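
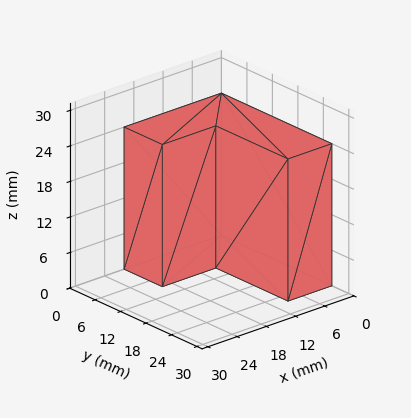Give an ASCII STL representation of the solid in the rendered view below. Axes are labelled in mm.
Reading the render: the shape is an L-shaped prism: outer 20 × 26 mm, arm thicknesses ≈ 9 mm (horizontal) and 9 mm (vertical), extruded 24 mm in z (dimensions read to the nearest mm from the axis ticks). For the STL, each face is triangulated and given an outward normal.

solid part
  facet normal 0.0000 0.0000 -1.0000
    outer loop
      vertex 20.00 9.00 0.00
      vertex 20.00 0.00 0.00
      vertex 0.00 0.00 0.00
    endloop
  endfacet
  facet normal 0.0000 0.0000 -1.0000
    outer loop
      vertex 9.00 9.00 0.00
      vertex 20.00 9.00 0.00
      vertex 0.00 0.00 0.00
    endloop
  endfacet
  facet normal 0.0000 0.0000 -1.0000
    outer loop
      vertex 9.00 26.00 0.00
      vertex 9.00 9.00 0.00
      vertex 0.00 0.00 0.00
    endloop
  endfacet
  facet normal 0.0000 0.0000 -1.0000
    outer loop
      vertex 0.00 26.00 0.00
      vertex 9.00 26.00 0.00
      vertex 0.00 0.00 0.00
    endloop
  endfacet
  facet normal 0.0000 0.0000 1.0000
    outer loop
      vertex 0.00 0.00 24.00
      vertex 20.00 0.00 24.00
      vertex 20.00 9.00 24.00
    endloop
  endfacet
  facet normal 0.0000 0.0000 1.0000
    outer loop
      vertex 0.00 0.00 24.00
      vertex 20.00 9.00 24.00
      vertex 9.00 9.00 24.00
    endloop
  endfacet
  facet normal 0.0000 0.0000 1.0000
    outer loop
      vertex 0.00 0.00 24.00
      vertex 9.00 9.00 24.00
      vertex 9.00 26.00 24.00
    endloop
  endfacet
  facet normal 0.0000 0.0000 1.0000
    outer loop
      vertex 0.00 0.00 24.00
      vertex 9.00 26.00 24.00
      vertex 0.00 26.00 24.00
    endloop
  endfacet
  facet normal 0.0000 -1.0000 0.0000
    outer loop
      vertex 0.00 0.00 0.00
      vertex 20.00 0.00 0.00
      vertex 20.00 0.00 24.00
    endloop
  endfacet
  facet normal 0.0000 -1.0000 0.0000
    outer loop
      vertex 0.00 0.00 0.00
      vertex 20.00 0.00 24.00
      vertex 0.00 0.00 24.00
    endloop
  endfacet
  facet normal 1.0000 0.0000 0.0000
    outer loop
      vertex 20.00 0.00 0.00
      vertex 20.00 9.00 0.00
      vertex 20.00 9.00 24.00
    endloop
  endfacet
  facet normal 1.0000 0.0000 0.0000
    outer loop
      vertex 20.00 0.00 0.00
      vertex 20.00 9.00 24.00
      vertex 20.00 0.00 24.00
    endloop
  endfacet
  facet normal 0.0000 1.0000 0.0000
    outer loop
      vertex 20.00 9.00 0.00
      vertex 9.00 9.00 0.00
      vertex 9.00 9.00 24.00
    endloop
  endfacet
  facet normal 0.0000 1.0000 0.0000
    outer loop
      vertex 20.00 9.00 0.00
      vertex 9.00 9.00 24.00
      vertex 20.00 9.00 24.00
    endloop
  endfacet
  facet normal 1.0000 0.0000 0.0000
    outer loop
      vertex 9.00 9.00 0.00
      vertex 9.00 26.00 0.00
      vertex 9.00 26.00 24.00
    endloop
  endfacet
  facet normal 1.0000 0.0000 0.0000
    outer loop
      vertex 9.00 9.00 0.00
      vertex 9.00 26.00 24.00
      vertex 9.00 9.00 24.00
    endloop
  endfacet
  facet normal 0.0000 1.0000 0.0000
    outer loop
      vertex 9.00 26.00 0.00
      vertex 0.00 26.00 0.00
      vertex 0.00 26.00 24.00
    endloop
  endfacet
  facet normal 0.0000 1.0000 0.0000
    outer loop
      vertex 9.00 26.00 0.00
      vertex 0.00 26.00 24.00
      vertex 9.00 26.00 24.00
    endloop
  endfacet
  facet normal -1.0000 0.0000 0.0000
    outer loop
      vertex 0.00 26.00 0.00
      vertex 0.00 0.00 0.00
      vertex 0.00 0.00 24.00
    endloop
  endfacet
  facet normal -1.0000 0.0000 0.0000
    outer loop
      vertex 0.00 26.00 0.00
      vertex 0.00 0.00 24.00
      vertex 0.00 26.00 24.00
    endloop
  endfacet
endsolid part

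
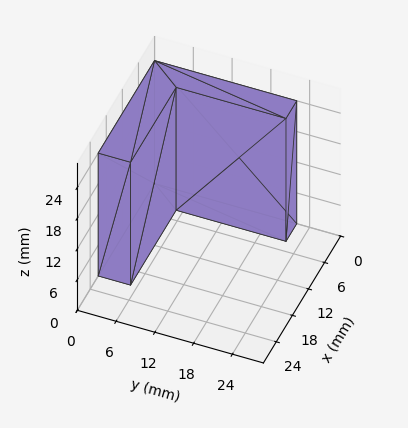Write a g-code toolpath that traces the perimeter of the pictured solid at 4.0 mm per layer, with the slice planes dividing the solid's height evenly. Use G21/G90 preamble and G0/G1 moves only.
Reading the render: the shape is an L-shaped prism: outer 21 × 22 mm, arm thicknesses ≈ 5 mm (horizontal) and 4 mm (vertical), extruded 24 mm in z (dimensions read to the nearest mm from the axis ticks). For the g-code, the solid's height is divided into equal slices at the stated Δz and each level perimeter traced with G1 moves after a G0 lift.

; perimeter-only toolpath
G21 ; units = mm
G90 ; absolute positioning
G28 ; home
; layer 1
G0 Z4.0
G0 X0.0 Y0.0
G1 X21.0 Y0.0
G1 X21.0 Y5.0
G1 X4.0 Y5.0
G1 X4.0 Y22.0
G1 X0.0 Y22.0
G1 X0.0 Y0.0
; layer 2
G0 Z8.0
G0 X0.0 Y0.0
G1 X21.0 Y0.0
G1 X21.0 Y5.0
G1 X4.0 Y5.0
G1 X4.0 Y22.0
G1 X0.0 Y22.0
G1 X0.0 Y0.0
; layer 3
G0 Z12.0
G0 X0.0 Y0.0
G1 X21.0 Y0.0
G1 X21.0 Y5.0
G1 X4.0 Y5.0
G1 X4.0 Y22.0
G1 X0.0 Y22.0
G1 X0.0 Y0.0
; layer 4
G0 Z16.0
G0 X0.0 Y0.0
G1 X21.0 Y0.0
G1 X21.0 Y5.0
G1 X4.0 Y5.0
G1 X4.0 Y22.0
G1 X0.0 Y22.0
G1 X0.0 Y0.0
; layer 5
G0 Z20.0
G0 X0.0 Y0.0
G1 X21.0 Y0.0
G1 X21.0 Y5.0
G1 X4.0 Y5.0
G1 X4.0 Y22.0
G1 X0.0 Y22.0
G1 X0.0 Y0.0
; layer 6
G0 Z24.0
G0 X0.0 Y0.0
G1 X21.0 Y0.0
G1 X21.0 Y5.0
G1 X4.0 Y5.0
G1 X4.0 Y22.0
G1 X0.0 Y22.0
G1 X0.0 Y0.0
M2 ; end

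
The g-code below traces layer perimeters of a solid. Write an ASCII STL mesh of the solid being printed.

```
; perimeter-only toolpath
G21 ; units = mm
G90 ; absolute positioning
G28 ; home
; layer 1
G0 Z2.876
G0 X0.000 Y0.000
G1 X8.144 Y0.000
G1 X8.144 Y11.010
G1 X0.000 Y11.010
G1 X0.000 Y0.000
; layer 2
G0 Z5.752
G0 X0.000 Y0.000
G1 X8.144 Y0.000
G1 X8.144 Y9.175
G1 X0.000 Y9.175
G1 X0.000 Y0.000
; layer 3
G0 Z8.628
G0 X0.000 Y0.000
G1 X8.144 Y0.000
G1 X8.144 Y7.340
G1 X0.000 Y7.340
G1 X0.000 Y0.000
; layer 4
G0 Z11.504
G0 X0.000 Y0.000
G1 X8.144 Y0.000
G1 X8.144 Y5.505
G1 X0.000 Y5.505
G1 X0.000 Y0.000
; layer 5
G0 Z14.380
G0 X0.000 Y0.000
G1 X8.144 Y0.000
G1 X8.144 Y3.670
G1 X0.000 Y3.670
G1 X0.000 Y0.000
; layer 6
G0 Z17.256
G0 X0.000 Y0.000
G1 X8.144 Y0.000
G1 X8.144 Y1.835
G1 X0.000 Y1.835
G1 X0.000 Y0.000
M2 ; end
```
solid part
  facet normal 0.0000 0.0000 -1.0000
    outer loop
      vertex 8.144 12.845 0.000
      vertex 8.144 0.000 0.000
      vertex 0.000 0.000 0.000
    endloop
  endfacet
  facet normal 0.0000 0.0000 -1.0000
    outer loop
      vertex 0.000 12.845 0.000
      vertex 8.144 12.845 0.000
      vertex 0.000 0.000 0.000
    endloop
  endfacet
  facet normal 0.0000 -1.0000 0.0000
    outer loop
      vertex 0.000 0.000 0.000
      vertex 8.144 0.000 0.000
      vertex 8.144 0.000 20.132
    endloop
  endfacet
  facet normal 0.0000 -1.0000 0.0000
    outer loop
      vertex 0.000 0.000 0.000
      vertex 8.144 0.000 20.132
      vertex 0.000 0.000 20.132
    endloop
  endfacet
  facet normal 0.0000 0.8430 0.5379
    outer loop
      vertex 0.000 0.000 20.132
      vertex 8.144 0.000 20.132
      vertex 8.144 12.845 0.000
    endloop
  endfacet
  facet normal 0.0000 0.8430 0.5379
    outer loop
      vertex 0.000 0.000 20.132
      vertex 8.144 12.845 0.000
      vertex 0.000 12.845 0.000
    endloop
  endfacet
  facet normal -1.0000 0.0000 0.0000
    outer loop
      vertex 0.000 0.000 20.132
      vertex 0.000 12.845 0.000
      vertex 0.000 0.000 0.000
    endloop
  endfacet
  facet normal 1.0000 0.0000 0.0000
    outer loop
      vertex 8.144 0.000 0.000
      vertex 8.144 12.845 0.000
      vertex 8.144 0.000 20.132
    endloop
  endfacet
endsolid part

The G0 Z moves step by Δz≈2.876 mm. The G1 loops shrink linearly with z, so the solid tapers from its base footprint up to z≈20.1. Closing with a flat bottom cap and the tapered top and triangulating gives 8 facets — a wedge (ramp): 8.14 × 12.8 mm base, rising to 20.1 mm along the y=0 edge and sloping linearly to z=0 at y=12.8.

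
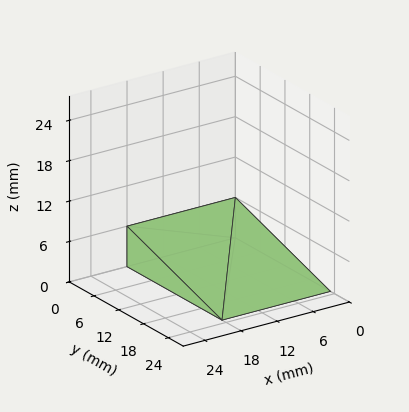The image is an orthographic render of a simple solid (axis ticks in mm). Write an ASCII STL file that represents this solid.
Reading the render: the shape is a wedge (ramp): 18 × 23 mm base, rising to 6 mm along the y=0 edge and sloping linearly to z=0 at y=23 (dimensions read to the nearest mm from the axis ticks). For the STL, each face is triangulated and given an outward normal.

solid part
  facet normal 0.0000 0.0000 -1.0000
    outer loop
      vertex 18.00 23.00 0.00
      vertex 18.00 0.00 0.00
      vertex 0.00 0.00 0.00
    endloop
  endfacet
  facet normal 0.0000 0.0000 -1.0000
    outer loop
      vertex 0.00 23.00 0.00
      vertex 18.00 23.00 0.00
      vertex 0.00 0.00 0.00
    endloop
  endfacet
  facet normal 0.0000 -1.0000 0.0000
    outer loop
      vertex 0.00 0.00 0.00
      vertex 18.00 0.00 0.00
      vertex 18.00 0.00 6.00
    endloop
  endfacet
  facet normal 0.0000 -1.0000 0.0000
    outer loop
      vertex 0.00 0.00 0.00
      vertex 18.00 0.00 6.00
      vertex 0.00 0.00 6.00
    endloop
  endfacet
  facet normal 0.0000 0.2524 0.9676
    outer loop
      vertex 0.00 0.00 6.00
      vertex 18.00 0.00 6.00
      vertex 18.00 23.00 0.00
    endloop
  endfacet
  facet normal 0.0000 0.2524 0.9676
    outer loop
      vertex 0.00 0.00 6.00
      vertex 18.00 23.00 0.00
      vertex 0.00 23.00 0.00
    endloop
  endfacet
  facet normal -1.0000 0.0000 0.0000
    outer loop
      vertex 0.00 0.00 6.00
      vertex 0.00 23.00 0.00
      vertex 0.00 0.00 0.00
    endloop
  endfacet
  facet normal 1.0000 0.0000 0.0000
    outer loop
      vertex 18.00 0.00 0.00
      vertex 18.00 23.00 0.00
      vertex 18.00 0.00 6.00
    endloop
  endfacet
endsolid part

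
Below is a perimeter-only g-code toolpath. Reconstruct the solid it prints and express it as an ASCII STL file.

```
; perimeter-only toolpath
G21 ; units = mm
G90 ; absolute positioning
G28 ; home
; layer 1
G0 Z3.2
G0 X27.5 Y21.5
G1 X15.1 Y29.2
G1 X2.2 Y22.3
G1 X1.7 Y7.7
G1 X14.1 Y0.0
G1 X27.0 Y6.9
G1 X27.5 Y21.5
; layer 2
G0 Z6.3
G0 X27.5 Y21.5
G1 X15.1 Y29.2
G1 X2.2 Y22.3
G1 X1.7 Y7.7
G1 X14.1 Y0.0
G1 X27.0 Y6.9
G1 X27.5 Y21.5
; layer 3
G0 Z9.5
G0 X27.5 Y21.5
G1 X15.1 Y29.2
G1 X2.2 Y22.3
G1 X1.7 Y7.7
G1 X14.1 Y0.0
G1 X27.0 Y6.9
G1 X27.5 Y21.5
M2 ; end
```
solid part
  facet normal 0.0000 0.0000 -1.0000
    outer loop
      vertex 2.2 22.3 0.0
      vertex 15.1 29.2 0.0
      vertex 27.5 21.5 0.0
    endloop
  endfacet
  facet normal 0.0000 0.0000 -1.0000
    outer loop
      vertex 1.7 7.7 0.0
      vertex 2.2 22.3 0.0
      vertex 27.5 21.5 0.0
    endloop
  endfacet
  facet normal 0.0000 0.0000 -1.0000
    outer loop
      vertex 14.1 0.0 0.0
      vertex 1.7 7.7 0.0
      vertex 27.5 21.5 0.0
    endloop
  endfacet
  facet normal 0.0000 0.0000 -1.0000
    outer loop
      vertex 27.0 6.9 0.0
      vertex 14.1 0.0 0.0
      vertex 27.5 21.5 0.0
    endloop
  endfacet
  facet normal 0.0000 0.0000 1.0000
    outer loop
      vertex 27.5 21.5 9.5
      vertex 15.1 29.2 9.5
      vertex 2.2 22.3 9.5
    endloop
  endfacet
  facet normal 0.0000 0.0000 1.0000
    outer loop
      vertex 27.5 21.5 9.5
      vertex 2.2 22.3 9.5
      vertex 1.7 7.7 9.5
    endloop
  endfacet
  facet normal 0.0000 0.0000 1.0000
    outer loop
      vertex 27.5 21.5 9.5
      vertex 1.7 7.7 9.5
      vertex 14.1 0.0 9.5
    endloop
  endfacet
  facet normal 0.0000 0.0000 1.0000
    outer loop
      vertex 27.5 21.5 9.5
      vertex 14.1 0.0 9.5
      vertex 27.0 6.9 9.5
    endloop
  endfacet
  facet normal 0.5275 0.8495 0.0000
    outer loop
      vertex 27.5 21.5 0.0
      vertex 15.1 29.2 0.0
      vertex 15.1 29.2 9.5
    endloop
  endfacet
  facet normal 0.5275 0.8495 0.0000
    outer loop
      vertex 27.5 21.5 0.0
      vertex 15.1 29.2 9.5
      vertex 27.5 21.5 9.5
    endloop
  endfacet
  facet normal -0.4717 0.8818 0.0000
    outer loop
      vertex 15.1 29.2 0.0
      vertex 2.2 22.3 0.0
      vertex 2.2 22.3 9.5
    endloop
  endfacet
  facet normal -0.4717 0.8818 0.0000
    outer loop
      vertex 15.1 29.2 0.0
      vertex 2.2 22.3 9.5
      vertex 15.1 29.2 9.5
    endloop
  endfacet
  facet normal -0.9994 0.0342 0.0000
    outer loop
      vertex 2.2 22.3 0.0
      vertex 1.7 7.7 0.0
      vertex 1.7 7.7 9.5
    endloop
  endfacet
  facet normal -0.9994 0.0342 0.0000
    outer loop
      vertex 2.2 22.3 0.0
      vertex 1.7 7.7 9.5
      vertex 2.2 22.3 9.5
    endloop
  endfacet
  facet normal -0.5275 -0.8495 0.0000
    outer loop
      vertex 1.7 7.7 0.0
      vertex 14.1 0.0 0.0
      vertex 14.1 0.0 9.5
    endloop
  endfacet
  facet normal -0.5275 -0.8495 0.0000
    outer loop
      vertex 1.7 7.7 0.0
      vertex 14.1 0.0 9.5
      vertex 1.7 7.7 9.5
    endloop
  endfacet
  facet normal 0.4717 -0.8818 0.0000
    outer loop
      vertex 14.1 0.0 0.0
      vertex 27.0 6.9 0.0
      vertex 27.0 6.9 9.5
    endloop
  endfacet
  facet normal 0.4717 -0.8818 0.0000
    outer loop
      vertex 14.1 0.0 0.0
      vertex 27.0 6.9 9.5
      vertex 14.1 0.0 9.5
    endloop
  endfacet
  facet normal 0.9994 -0.0342 0.0000
    outer loop
      vertex 27.0 6.9 0.0
      vertex 27.5 21.5 0.0
      vertex 27.5 21.5 9.5
    endloop
  endfacet
  facet normal 0.9994 -0.0342 0.0000
    outer loop
      vertex 27.0 6.9 0.0
      vertex 27.5 21.5 9.5
      vertex 27.0 6.9 9.5
    endloop
  endfacet
endsolid part

The G0 Z moves step by Δz≈3.2 mm. Every layer's G1 loop is the same polygon, so the solid is a straight extrusion of it from z=0 to z≈9.5. Closing with flat bottom and top caps and triangulating gives 20 facets — a regular 6-sided prism (a cylinder approximated with 6 flat sides), circumscribed radius ≈ 14.6 mm, height ≈ 9.5 mm.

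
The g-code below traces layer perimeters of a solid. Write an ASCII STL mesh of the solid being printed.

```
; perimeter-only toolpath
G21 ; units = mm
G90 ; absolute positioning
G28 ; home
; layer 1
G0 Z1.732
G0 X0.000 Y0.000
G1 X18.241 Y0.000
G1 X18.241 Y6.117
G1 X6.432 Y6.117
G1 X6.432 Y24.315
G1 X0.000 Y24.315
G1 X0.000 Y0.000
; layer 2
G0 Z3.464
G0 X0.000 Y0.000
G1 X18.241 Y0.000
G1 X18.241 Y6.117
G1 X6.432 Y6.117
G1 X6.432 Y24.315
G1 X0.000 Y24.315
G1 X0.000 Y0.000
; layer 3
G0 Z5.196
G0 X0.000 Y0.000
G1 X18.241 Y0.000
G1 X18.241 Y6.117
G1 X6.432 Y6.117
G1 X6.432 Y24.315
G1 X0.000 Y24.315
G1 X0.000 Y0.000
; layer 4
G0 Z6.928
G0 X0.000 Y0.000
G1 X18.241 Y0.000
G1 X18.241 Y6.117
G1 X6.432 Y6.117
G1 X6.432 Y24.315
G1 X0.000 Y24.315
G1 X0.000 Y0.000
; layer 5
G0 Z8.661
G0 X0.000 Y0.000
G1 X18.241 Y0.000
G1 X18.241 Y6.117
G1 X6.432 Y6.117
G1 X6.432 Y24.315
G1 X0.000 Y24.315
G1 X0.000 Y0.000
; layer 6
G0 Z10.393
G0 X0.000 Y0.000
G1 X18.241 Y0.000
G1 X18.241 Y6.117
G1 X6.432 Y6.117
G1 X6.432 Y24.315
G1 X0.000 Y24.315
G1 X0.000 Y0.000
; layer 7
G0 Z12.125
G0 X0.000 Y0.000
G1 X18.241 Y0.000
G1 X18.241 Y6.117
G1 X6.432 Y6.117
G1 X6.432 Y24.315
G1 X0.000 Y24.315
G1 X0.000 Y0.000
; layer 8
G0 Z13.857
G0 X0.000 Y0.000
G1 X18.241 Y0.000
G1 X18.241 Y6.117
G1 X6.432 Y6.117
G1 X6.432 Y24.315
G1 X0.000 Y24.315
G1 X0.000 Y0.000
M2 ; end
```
solid part
  facet normal 0.0000 0.0000 -1.0000
    outer loop
      vertex 18.241 6.117 0.000
      vertex 18.241 0.000 0.000
      vertex 0.000 0.000 0.000
    endloop
  endfacet
  facet normal 0.0000 0.0000 -1.0000
    outer loop
      vertex 6.432 6.117 0.000
      vertex 18.241 6.117 0.000
      vertex 0.000 0.000 0.000
    endloop
  endfacet
  facet normal 0.0000 0.0000 -1.0000
    outer loop
      vertex 6.432 24.315 0.000
      vertex 6.432 6.117 0.000
      vertex 0.000 0.000 0.000
    endloop
  endfacet
  facet normal 0.0000 0.0000 -1.0000
    outer loop
      vertex 0.000 24.315 0.000
      vertex 6.432 24.315 0.000
      vertex 0.000 0.000 0.000
    endloop
  endfacet
  facet normal 0.0000 0.0000 1.0000
    outer loop
      vertex 0.000 0.000 13.857
      vertex 18.241 0.000 13.857
      vertex 18.241 6.117 13.857
    endloop
  endfacet
  facet normal 0.0000 0.0000 1.0000
    outer loop
      vertex 0.000 0.000 13.857
      vertex 18.241 6.117 13.857
      vertex 6.432 6.117 13.857
    endloop
  endfacet
  facet normal 0.0000 0.0000 1.0000
    outer loop
      vertex 0.000 0.000 13.857
      vertex 6.432 6.117 13.857
      vertex 6.432 24.315 13.857
    endloop
  endfacet
  facet normal 0.0000 0.0000 1.0000
    outer loop
      vertex 0.000 0.000 13.857
      vertex 6.432 24.315 13.857
      vertex 0.000 24.315 13.857
    endloop
  endfacet
  facet normal 0.0000 -1.0000 0.0000
    outer loop
      vertex 0.000 0.000 0.000
      vertex 18.241 0.000 0.000
      vertex 18.241 0.000 13.857
    endloop
  endfacet
  facet normal 0.0000 -1.0000 0.0000
    outer loop
      vertex 0.000 0.000 0.000
      vertex 18.241 0.000 13.857
      vertex 0.000 0.000 13.857
    endloop
  endfacet
  facet normal 1.0000 0.0000 0.0000
    outer loop
      vertex 18.241 0.000 0.000
      vertex 18.241 6.117 0.000
      vertex 18.241 6.117 13.857
    endloop
  endfacet
  facet normal 1.0000 0.0000 0.0000
    outer loop
      vertex 18.241 0.000 0.000
      vertex 18.241 6.117 13.857
      vertex 18.241 0.000 13.857
    endloop
  endfacet
  facet normal 0.0000 1.0000 0.0000
    outer loop
      vertex 18.241 6.117 0.000
      vertex 6.432 6.117 0.000
      vertex 6.432 6.117 13.857
    endloop
  endfacet
  facet normal 0.0000 1.0000 0.0000
    outer loop
      vertex 18.241 6.117 0.000
      vertex 6.432 6.117 13.857
      vertex 18.241 6.117 13.857
    endloop
  endfacet
  facet normal 1.0000 0.0000 0.0000
    outer loop
      vertex 6.432 6.117 0.000
      vertex 6.432 24.315 0.000
      vertex 6.432 24.315 13.857
    endloop
  endfacet
  facet normal 1.0000 0.0000 0.0000
    outer loop
      vertex 6.432 6.117 0.000
      vertex 6.432 24.315 13.857
      vertex 6.432 6.117 13.857
    endloop
  endfacet
  facet normal 0.0000 1.0000 0.0000
    outer loop
      vertex 6.432 24.315 0.000
      vertex 0.000 24.315 0.000
      vertex 0.000 24.315 13.857
    endloop
  endfacet
  facet normal 0.0000 1.0000 0.0000
    outer loop
      vertex 6.432 24.315 0.000
      vertex 0.000 24.315 13.857
      vertex 6.432 24.315 13.857
    endloop
  endfacet
  facet normal -1.0000 0.0000 0.0000
    outer loop
      vertex 0.000 24.315 0.000
      vertex 0.000 0.000 0.000
      vertex 0.000 0.000 13.857
    endloop
  endfacet
  facet normal -1.0000 0.0000 0.0000
    outer loop
      vertex 0.000 24.315 0.000
      vertex 0.000 0.000 13.857
      vertex 0.000 24.315 13.857
    endloop
  endfacet
endsolid part

The G0 Z moves step by Δz≈1.732 mm. Every layer's G1 loop is the same polygon, so the solid is a straight extrusion of it from z=0 to z≈13.9. Closing with flat bottom and top caps and triangulating gives 20 facets — an L-shaped prism: outer 18.2 × 24.3 mm, arm thicknesses ≈ 6.12 mm (horizontal) and 6.43 mm (vertical), extruded 13.9 mm in z.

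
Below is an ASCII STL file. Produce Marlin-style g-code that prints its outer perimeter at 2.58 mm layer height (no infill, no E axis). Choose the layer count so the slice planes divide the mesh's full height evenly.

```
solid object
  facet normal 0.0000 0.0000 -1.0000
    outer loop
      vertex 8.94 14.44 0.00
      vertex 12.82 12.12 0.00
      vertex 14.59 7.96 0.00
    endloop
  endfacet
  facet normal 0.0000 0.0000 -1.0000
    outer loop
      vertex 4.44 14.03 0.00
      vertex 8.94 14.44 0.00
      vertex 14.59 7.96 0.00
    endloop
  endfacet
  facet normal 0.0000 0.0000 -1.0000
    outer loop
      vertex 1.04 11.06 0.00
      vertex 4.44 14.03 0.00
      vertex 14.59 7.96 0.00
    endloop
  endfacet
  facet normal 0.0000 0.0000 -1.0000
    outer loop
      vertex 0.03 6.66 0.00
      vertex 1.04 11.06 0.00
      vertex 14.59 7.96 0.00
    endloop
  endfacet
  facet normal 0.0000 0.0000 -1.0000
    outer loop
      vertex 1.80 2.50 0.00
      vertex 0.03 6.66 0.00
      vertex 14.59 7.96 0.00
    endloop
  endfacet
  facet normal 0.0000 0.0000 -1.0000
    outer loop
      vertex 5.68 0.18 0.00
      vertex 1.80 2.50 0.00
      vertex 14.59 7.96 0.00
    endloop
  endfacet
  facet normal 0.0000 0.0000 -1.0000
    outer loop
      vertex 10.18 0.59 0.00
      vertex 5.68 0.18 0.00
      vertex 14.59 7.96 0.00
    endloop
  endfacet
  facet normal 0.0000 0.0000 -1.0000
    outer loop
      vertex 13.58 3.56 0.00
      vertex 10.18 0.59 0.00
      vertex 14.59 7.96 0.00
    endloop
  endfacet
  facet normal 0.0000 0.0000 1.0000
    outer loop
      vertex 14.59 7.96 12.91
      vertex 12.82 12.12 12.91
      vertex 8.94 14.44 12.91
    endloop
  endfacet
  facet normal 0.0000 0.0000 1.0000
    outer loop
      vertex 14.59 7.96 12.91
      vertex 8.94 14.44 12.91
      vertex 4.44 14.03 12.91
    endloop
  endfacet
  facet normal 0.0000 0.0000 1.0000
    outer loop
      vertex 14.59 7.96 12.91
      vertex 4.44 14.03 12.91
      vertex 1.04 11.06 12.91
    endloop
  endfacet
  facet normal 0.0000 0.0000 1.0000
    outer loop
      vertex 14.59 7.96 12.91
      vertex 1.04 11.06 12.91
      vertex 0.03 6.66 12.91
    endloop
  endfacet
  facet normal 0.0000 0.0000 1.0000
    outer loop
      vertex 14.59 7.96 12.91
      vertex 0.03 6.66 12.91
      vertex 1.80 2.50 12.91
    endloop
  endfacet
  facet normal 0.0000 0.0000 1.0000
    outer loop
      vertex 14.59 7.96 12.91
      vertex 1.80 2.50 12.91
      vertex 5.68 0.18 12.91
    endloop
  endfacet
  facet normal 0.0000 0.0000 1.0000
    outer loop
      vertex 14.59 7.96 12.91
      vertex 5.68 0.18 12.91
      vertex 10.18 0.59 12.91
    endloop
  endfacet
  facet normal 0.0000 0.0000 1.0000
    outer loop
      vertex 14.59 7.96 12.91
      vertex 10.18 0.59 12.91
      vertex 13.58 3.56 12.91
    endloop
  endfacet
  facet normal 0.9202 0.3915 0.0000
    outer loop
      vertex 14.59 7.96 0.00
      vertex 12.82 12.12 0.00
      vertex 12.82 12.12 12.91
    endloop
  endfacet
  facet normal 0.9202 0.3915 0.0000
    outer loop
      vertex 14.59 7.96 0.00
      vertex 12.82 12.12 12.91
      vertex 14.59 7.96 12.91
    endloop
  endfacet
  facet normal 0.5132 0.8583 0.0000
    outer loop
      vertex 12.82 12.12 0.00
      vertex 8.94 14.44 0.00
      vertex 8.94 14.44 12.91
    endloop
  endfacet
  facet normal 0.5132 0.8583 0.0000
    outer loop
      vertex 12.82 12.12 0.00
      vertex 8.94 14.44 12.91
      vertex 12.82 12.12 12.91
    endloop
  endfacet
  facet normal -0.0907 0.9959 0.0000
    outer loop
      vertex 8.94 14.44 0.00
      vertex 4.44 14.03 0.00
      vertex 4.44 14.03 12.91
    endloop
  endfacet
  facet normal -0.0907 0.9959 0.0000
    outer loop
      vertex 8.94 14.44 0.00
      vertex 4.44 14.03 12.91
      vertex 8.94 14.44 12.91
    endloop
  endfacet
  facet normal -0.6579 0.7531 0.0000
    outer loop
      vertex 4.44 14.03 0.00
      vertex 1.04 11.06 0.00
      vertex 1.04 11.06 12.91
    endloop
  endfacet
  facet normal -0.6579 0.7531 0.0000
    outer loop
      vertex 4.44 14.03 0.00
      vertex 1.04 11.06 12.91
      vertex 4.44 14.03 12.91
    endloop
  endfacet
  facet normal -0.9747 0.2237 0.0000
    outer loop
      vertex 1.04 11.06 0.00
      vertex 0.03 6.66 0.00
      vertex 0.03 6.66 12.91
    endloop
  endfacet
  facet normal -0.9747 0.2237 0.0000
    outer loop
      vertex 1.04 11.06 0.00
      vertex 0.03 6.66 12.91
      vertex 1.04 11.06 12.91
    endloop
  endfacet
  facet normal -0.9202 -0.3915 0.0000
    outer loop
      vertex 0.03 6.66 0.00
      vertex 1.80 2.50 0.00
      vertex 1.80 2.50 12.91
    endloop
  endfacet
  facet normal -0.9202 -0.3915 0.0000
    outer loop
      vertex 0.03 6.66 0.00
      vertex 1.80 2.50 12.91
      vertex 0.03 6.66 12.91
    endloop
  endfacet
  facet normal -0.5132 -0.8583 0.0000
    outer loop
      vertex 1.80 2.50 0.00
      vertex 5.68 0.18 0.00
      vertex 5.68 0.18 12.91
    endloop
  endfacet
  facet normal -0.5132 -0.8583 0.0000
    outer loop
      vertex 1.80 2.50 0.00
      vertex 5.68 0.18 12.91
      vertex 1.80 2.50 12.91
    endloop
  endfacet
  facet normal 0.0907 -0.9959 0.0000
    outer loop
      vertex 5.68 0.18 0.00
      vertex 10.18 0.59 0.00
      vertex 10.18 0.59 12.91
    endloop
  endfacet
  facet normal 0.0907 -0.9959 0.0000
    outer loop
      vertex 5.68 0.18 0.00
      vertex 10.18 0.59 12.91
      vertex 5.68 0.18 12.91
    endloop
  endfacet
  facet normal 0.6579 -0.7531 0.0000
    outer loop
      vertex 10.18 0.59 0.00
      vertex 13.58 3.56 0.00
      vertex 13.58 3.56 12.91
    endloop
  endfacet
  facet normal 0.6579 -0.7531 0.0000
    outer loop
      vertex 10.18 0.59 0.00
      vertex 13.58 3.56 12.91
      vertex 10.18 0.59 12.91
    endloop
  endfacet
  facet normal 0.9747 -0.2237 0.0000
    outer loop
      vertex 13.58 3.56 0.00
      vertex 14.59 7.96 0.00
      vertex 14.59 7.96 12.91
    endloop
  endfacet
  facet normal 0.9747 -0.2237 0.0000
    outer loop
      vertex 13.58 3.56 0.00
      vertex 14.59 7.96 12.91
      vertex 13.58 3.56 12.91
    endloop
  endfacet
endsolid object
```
; perimeter-only toolpath
G21 ; units = mm
G90 ; absolute positioning
G28 ; home
; layer 1
G0 Z2.58
G0 X14.59 Y7.96
G1 X12.82 Y12.12
G1 X8.94 Y14.44
G1 X4.44 Y14.03
G1 X1.04 Y11.06
G1 X0.03 Y6.66
G1 X1.80 Y2.50
G1 X5.68 Y0.18
G1 X10.18 Y0.59
G1 X13.58 Y3.56
G1 X14.59 Y7.96
; layer 2
G0 Z5.16
G0 X14.59 Y7.96
G1 X12.82 Y12.12
G1 X8.94 Y14.44
G1 X4.44 Y14.03
G1 X1.04 Y11.06
G1 X0.03 Y6.66
G1 X1.80 Y2.50
G1 X5.68 Y0.18
G1 X10.18 Y0.59
G1 X13.58 Y3.56
G1 X14.59 Y7.96
; layer 3
G0 Z7.75
G0 X14.59 Y7.96
G1 X12.82 Y12.12
G1 X8.94 Y14.44
G1 X4.44 Y14.03
G1 X1.04 Y11.06
G1 X0.03 Y6.66
G1 X1.80 Y2.50
G1 X5.68 Y0.18
G1 X10.18 Y0.59
G1 X13.58 Y3.56
G1 X14.59 Y7.96
; layer 4
G0 Z10.33
G0 X14.59 Y7.96
G1 X12.82 Y12.12
G1 X8.94 Y14.44
G1 X4.44 Y14.03
G1 X1.04 Y11.06
G1 X0.03 Y6.66
G1 X1.80 Y2.50
G1 X5.68 Y0.18
G1 X10.18 Y0.59
G1 X13.58 Y3.56
G1 X14.59 Y7.96
; layer 5
G0 Z12.91
G0 X14.59 Y7.96
G1 X12.82 Y12.12
G1 X8.94 Y14.44
G1 X4.44 Y14.03
G1 X1.04 Y11.06
G1 X0.03 Y6.66
G1 X1.80 Y2.50
G1 X5.68 Y0.18
G1 X10.18 Y0.59
G1 X13.58 Y3.56
G1 X14.59 Y7.96
M2 ; end

The solid is a regular 10-sided prism (a cylinder approximated with 10 flat sides), circumscribed radius ≈ 7.31 mm, height ≈ 12.9 mm. Slicing at Δz = 2.58 mm — 5 equal slices spanning the solid's height, so layer i sits at z = i·h/5 — gives 5 non-empty perimeters. Each is a 10-segment closed polygon; G0 lifts to the layer z and rapids to the start vertex, then G1 traces the edges.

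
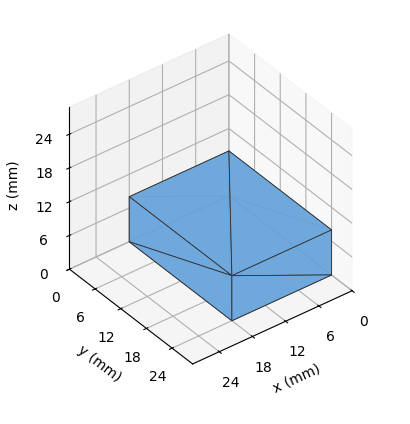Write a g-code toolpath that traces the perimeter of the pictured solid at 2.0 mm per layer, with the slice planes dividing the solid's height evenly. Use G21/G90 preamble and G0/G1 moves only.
Reading the render: the shape is a rectangular box, roughly 18 × 24 mm footprint and 8 mm tall (dimensions read to the nearest mm from the axis ticks). For the g-code, the solid's height is divided into equal slices at the stated Δz and each level perimeter traced with G1 moves after a G0 lift.

; perimeter-only toolpath
G21 ; units = mm
G90 ; absolute positioning
G28 ; home
; layer 1
G0 Z2.0
G0 X0.0 Y0.0
G1 X18.0 Y0.0
G1 X18.0 Y24.0
G1 X0.0 Y24.0
G1 X0.0 Y0.0
; layer 2
G0 Z4.0
G0 X0.0 Y0.0
G1 X18.0 Y0.0
G1 X18.0 Y24.0
G1 X0.0 Y24.0
G1 X0.0 Y0.0
; layer 3
G0 Z6.0
G0 X0.0 Y0.0
G1 X18.0 Y0.0
G1 X18.0 Y24.0
G1 X0.0 Y24.0
G1 X0.0 Y0.0
; layer 4
G0 Z8.0
G0 X0.0 Y0.0
G1 X18.0 Y0.0
G1 X18.0 Y24.0
G1 X0.0 Y24.0
G1 X0.0 Y0.0
M2 ; end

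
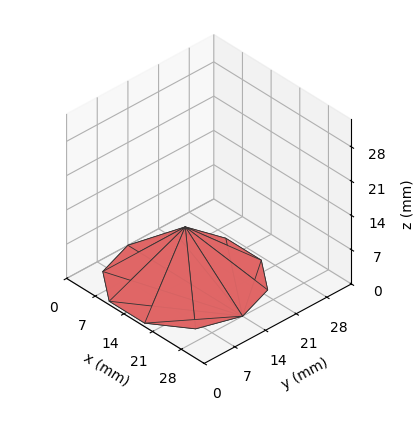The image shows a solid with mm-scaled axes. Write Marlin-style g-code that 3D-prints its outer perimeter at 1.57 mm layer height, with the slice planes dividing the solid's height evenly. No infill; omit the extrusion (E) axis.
Reading the render: the shape is a regular 10-sided pyramid, base circumscribed radius ≈ 14 mm, apex at z ≈ 11 mm (dimensions read to the nearest mm from the axis ticks). For the g-code, the solid's height is divided into equal slices at the stated Δz and each level perimeter traced with G1 moves after a G0 lift.

; perimeter-only toolpath
G21 ; units = mm
G90 ; absolute positioning
G28 ; home
; layer 1
G0 Z1.57
G0 X26.00 Y14.00
G1 X23.71 Y21.05
G1 X17.71 Y25.41
G1 X10.29 Y25.41
G1 X4.29 Y21.05
G1 X2.00 Y14.00
G1 X4.29 Y6.95
G1 X10.29 Y2.59
G1 X17.71 Y2.59
G1 X23.71 Y6.95
G1 X26.00 Y14.00
; layer 2
G0 Z3.14
G0 X24.00 Y14.00
G1 X22.09 Y19.88
G1 X17.09 Y23.51
G1 X10.91 Y23.51
G1 X5.91 Y19.88
G1 X4.00 Y14.00
G1 X5.91 Y8.12
G1 X10.91 Y4.49
G1 X17.09 Y4.49
G1 X22.09 Y8.12
G1 X24.00 Y14.00
; layer 3
G0 Z4.71
G0 X22.00 Y14.00
G1 X20.47 Y18.70
G1 X16.47 Y21.61
G1 X11.53 Y21.61
G1 X7.53 Y18.70
G1 X6.00 Y14.00
G1 X7.53 Y9.30
G1 X11.53 Y6.39
G1 X16.47 Y6.39
G1 X20.47 Y9.30
G1 X22.00 Y14.00
; layer 4
G0 Z6.29
G0 X20.00 Y14.00
G1 X18.86 Y17.53
G1 X15.86 Y19.70
G1 X12.14 Y19.70
G1 X9.14 Y17.53
G1 X8.00 Y14.00
G1 X9.14 Y10.47
G1 X12.14 Y8.30
G1 X15.86 Y8.30
G1 X18.86 Y10.47
G1 X20.00 Y14.00
; layer 5
G0 Z7.86
G0 X18.00 Y14.00
G1 X17.24 Y16.35
G1 X15.24 Y17.80
G1 X12.76 Y17.80
G1 X10.76 Y16.35
G1 X10.00 Y14.00
G1 X10.76 Y11.65
G1 X12.76 Y10.20
G1 X15.24 Y10.20
G1 X17.24 Y11.65
G1 X18.00 Y14.00
; layer 6
G0 Z9.43
G0 X16.00 Y14.00
G1 X15.62 Y15.18
G1 X14.62 Y15.90
G1 X13.38 Y15.90
G1 X12.38 Y15.18
G1 X12.00 Y14.00
G1 X12.38 Y12.82
G1 X13.38 Y12.10
G1 X14.62 Y12.10
G1 X15.62 Y12.82
G1 X16.00 Y14.00
M2 ; end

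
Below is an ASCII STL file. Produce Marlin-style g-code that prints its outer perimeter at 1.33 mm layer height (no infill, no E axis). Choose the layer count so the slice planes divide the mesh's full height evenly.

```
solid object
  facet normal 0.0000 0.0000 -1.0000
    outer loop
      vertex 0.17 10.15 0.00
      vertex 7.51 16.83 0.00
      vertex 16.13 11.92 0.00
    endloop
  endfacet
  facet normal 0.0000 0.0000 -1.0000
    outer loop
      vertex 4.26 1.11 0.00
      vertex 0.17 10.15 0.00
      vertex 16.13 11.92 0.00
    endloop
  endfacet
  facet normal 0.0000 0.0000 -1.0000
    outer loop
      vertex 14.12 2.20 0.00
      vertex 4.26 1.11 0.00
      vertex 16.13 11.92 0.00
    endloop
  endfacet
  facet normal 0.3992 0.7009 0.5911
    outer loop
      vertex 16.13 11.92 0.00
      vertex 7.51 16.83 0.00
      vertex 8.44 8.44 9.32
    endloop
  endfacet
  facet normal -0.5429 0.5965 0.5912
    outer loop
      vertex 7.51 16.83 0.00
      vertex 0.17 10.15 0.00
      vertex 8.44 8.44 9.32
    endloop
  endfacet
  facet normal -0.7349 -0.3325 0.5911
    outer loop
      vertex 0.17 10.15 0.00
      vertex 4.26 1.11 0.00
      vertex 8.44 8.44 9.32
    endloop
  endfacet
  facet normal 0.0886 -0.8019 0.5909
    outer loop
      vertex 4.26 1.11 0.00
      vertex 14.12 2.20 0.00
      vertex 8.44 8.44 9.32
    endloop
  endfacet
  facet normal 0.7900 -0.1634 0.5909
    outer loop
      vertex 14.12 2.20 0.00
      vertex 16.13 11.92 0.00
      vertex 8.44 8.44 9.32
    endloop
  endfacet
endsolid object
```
; perimeter-only toolpath
G21 ; units = mm
G90 ; absolute positioning
G28 ; home
; layer 1
G0 Z1.33
G0 X15.03 Y11.42
G1 X7.64 Y15.63
G1 X1.35 Y9.91
G1 X4.86 Y2.16
G1 X13.31 Y3.09
G1 X15.03 Y11.42
; layer 2
G0 Z2.66
G0 X13.93 Y10.93
G1 X7.78 Y14.43
G1 X2.53 Y9.66
G1 X5.45 Y3.20
G1 X12.50 Y3.98
G1 X13.93 Y10.93
; layer 3
G0 Z3.99
G0 X12.83 Y10.43
G1 X7.91 Y13.23
G1 X3.71 Y9.42
G1 X6.05 Y4.25
G1 X11.69 Y4.87
G1 X12.83 Y10.43
; layer 4
G0 Z5.33
G0 X11.74 Y9.93
G1 X8.04 Y12.04
G1 X4.90 Y9.17
G1 X6.65 Y5.30
G1 X10.87 Y5.77
G1 X11.74 Y9.93
; layer 5
G0 Z6.66
G0 X10.64 Y9.43
G1 X8.17 Y10.84
G1 X6.08 Y8.93
G1 X7.25 Y6.35
G1 X10.06 Y6.66
G1 X10.64 Y9.43
; layer 6
G0 Z7.99
G0 X9.54 Y8.94
G1 X8.31 Y9.64
G1 X7.26 Y8.68
G1 X7.84 Y7.39
G1 X9.25 Y7.55
G1 X9.54 Y8.94
M2 ; end

The solid is a regular 5-sided pyramid, base circumscribed radius ≈ 8.44 mm, apex at z ≈ 9.32 mm. Slicing at Δz = 1.33 mm — 7 equal slices spanning the solid's height, so layer i sits at z = i·h/7 — gives 6 non-empty perimeters. Each is a 5-segment closed polygon; G0 lifts to the layer z and rapids to the start vertex, then G1 traces the edges. The cross-section shrinks linearly with z (the slice at the apex is degenerate and omitted).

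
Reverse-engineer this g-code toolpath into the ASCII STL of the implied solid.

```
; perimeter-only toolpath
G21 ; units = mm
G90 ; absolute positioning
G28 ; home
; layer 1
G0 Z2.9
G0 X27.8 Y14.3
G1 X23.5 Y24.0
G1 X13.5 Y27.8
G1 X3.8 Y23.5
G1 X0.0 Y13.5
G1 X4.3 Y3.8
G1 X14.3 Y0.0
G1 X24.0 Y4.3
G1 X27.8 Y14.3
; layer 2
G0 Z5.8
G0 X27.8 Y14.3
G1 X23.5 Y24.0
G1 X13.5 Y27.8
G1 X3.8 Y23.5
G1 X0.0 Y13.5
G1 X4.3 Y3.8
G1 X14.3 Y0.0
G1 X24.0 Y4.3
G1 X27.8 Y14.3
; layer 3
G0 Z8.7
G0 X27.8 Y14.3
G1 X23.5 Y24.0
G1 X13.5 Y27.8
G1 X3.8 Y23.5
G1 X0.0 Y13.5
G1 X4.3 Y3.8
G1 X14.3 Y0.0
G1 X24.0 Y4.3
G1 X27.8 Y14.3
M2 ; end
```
solid part
  facet normal 0.0000 0.0000 -1.0000
    outer loop
      vertex 13.5 27.8 0.0
      vertex 23.5 24.0 0.0
      vertex 27.8 14.3 0.0
    endloop
  endfacet
  facet normal 0.0000 0.0000 -1.0000
    outer loop
      vertex 3.8 23.5 0.0
      vertex 13.5 27.8 0.0
      vertex 27.8 14.3 0.0
    endloop
  endfacet
  facet normal 0.0000 0.0000 -1.0000
    outer loop
      vertex 0.0 13.5 0.0
      vertex 3.8 23.5 0.0
      vertex 27.8 14.3 0.0
    endloop
  endfacet
  facet normal 0.0000 0.0000 -1.0000
    outer loop
      vertex 4.3 3.8 0.0
      vertex 0.0 13.5 0.0
      vertex 27.8 14.3 0.0
    endloop
  endfacet
  facet normal 0.0000 0.0000 -1.0000
    outer loop
      vertex 14.3 0.0 0.0
      vertex 4.3 3.8 0.0
      vertex 27.8 14.3 0.0
    endloop
  endfacet
  facet normal 0.0000 0.0000 -1.0000
    outer loop
      vertex 24.0 4.3 0.0
      vertex 14.3 0.0 0.0
      vertex 27.8 14.3 0.0
    endloop
  endfacet
  facet normal 0.0000 0.0000 1.0000
    outer loop
      vertex 27.8 14.3 8.7
      vertex 23.5 24.0 8.7
      vertex 13.5 27.8 8.7
    endloop
  endfacet
  facet normal 0.0000 0.0000 1.0000
    outer loop
      vertex 27.8 14.3 8.7
      vertex 13.5 27.8 8.7
      vertex 3.8 23.5 8.7
    endloop
  endfacet
  facet normal 0.0000 0.0000 1.0000
    outer loop
      vertex 27.8 14.3 8.7
      vertex 3.8 23.5 8.7
      vertex 0.0 13.5 8.7
    endloop
  endfacet
  facet normal 0.0000 0.0000 1.0000
    outer loop
      vertex 27.8 14.3 8.7
      vertex 0.0 13.5 8.7
      vertex 4.3 3.8 8.7
    endloop
  endfacet
  facet normal 0.0000 0.0000 1.0000
    outer loop
      vertex 27.8 14.3 8.7
      vertex 4.3 3.8 8.7
      vertex 14.3 0.0 8.7
    endloop
  endfacet
  facet normal 0.0000 0.0000 1.0000
    outer loop
      vertex 27.8 14.3 8.7
      vertex 14.3 0.0 8.7
      vertex 24.0 4.3 8.7
    endloop
  endfacet
  facet normal 0.9142 0.4053 0.0000
    outer loop
      vertex 27.8 14.3 0.0
      vertex 23.5 24.0 0.0
      vertex 23.5 24.0 8.7
    endloop
  endfacet
  facet normal 0.9142 0.4053 0.0000
    outer loop
      vertex 27.8 14.3 0.0
      vertex 23.5 24.0 8.7
      vertex 27.8 14.3 8.7
    endloop
  endfacet
  facet normal 0.3552 0.9348 0.0000
    outer loop
      vertex 23.5 24.0 0.0
      vertex 13.5 27.8 0.0
      vertex 13.5 27.8 8.7
    endloop
  endfacet
  facet normal 0.3552 0.9348 0.0000
    outer loop
      vertex 23.5 24.0 0.0
      vertex 13.5 27.8 8.7
      vertex 23.5 24.0 8.7
    endloop
  endfacet
  facet normal -0.4053 0.9142 0.0000
    outer loop
      vertex 13.5 27.8 0.0
      vertex 3.8 23.5 0.0
      vertex 3.8 23.5 8.7
    endloop
  endfacet
  facet normal -0.4053 0.9142 0.0000
    outer loop
      vertex 13.5 27.8 0.0
      vertex 3.8 23.5 8.7
      vertex 13.5 27.8 8.7
    endloop
  endfacet
  facet normal -0.9348 0.3552 0.0000
    outer loop
      vertex 3.8 23.5 0.0
      vertex 0.0 13.5 0.0
      vertex 0.0 13.5 8.7
    endloop
  endfacet
  facet normal -0.9348 0.3552 0.0000
    outer loop
      vertex 3.8 23.5 0.0
      vertex 0.0 13.5 8.7
      vertex 3.8 23.5 8.7
    endloop
  endfacet
  facet normal -0.9142 -0.4053 0.0000
    outer loop
      vertex 0.0 13.5 0.0
      vertex 4.3 3.8 0.0
      vertex 4.3 3.8 8.7
    endloop
  endfacet
  facet normal -0.9142 -0.4053 0.0000
    outer loop
      vertex 0.0 13.5 0.0
      vertex 4.3 3.8 8.7
      vertex 0.0 13.5 8.7
    endloop
  endfacet
  facet normal -0.3552 -0.9348 0.0000
    outer loop
      vertex 4.3 3.8 0.0
      vertex 14.3 0.0 0.0
      vertex 14.3 0.0 8.7
    endloop
  endfacet
  facet normal -0.3552 -0.9348 0.0000
    outer loop
      vertex 4.3 3.8 0.0
      vertex 14.3 0.0 8.7
      vertex 4.3 3.8 8.7
    endloop
  endfacet
  facet normal 0.4053 -0.9142 0.0000
    outer loop
      vertex 14.3 0.0 0.0
      vertex 24.0 4.3 0.0
      vertex 24.0 4.3 8.7
    endloop
  endfacet
  facet normal 0.4053 -0.9142 0.0000
    outer loop
      vertex 14.3 0.0 0.0
      vertex 24.0 4.3 8.7
      vertex 14.3 0.0 8.7
    endloop
  endfacet
  facet normal 0.9348 -0.3552 0.0000
    outer loop
      vertex 24.0 4.3 0.0
      vertex 27.8 14.3 0.0
      vertex 27.8 14.3 8.7
    endloop
  endfacet
  facet normal 0.9348 -0.3552 0.0000
    outer loop
      vertex 24.0 4.3 0.0
      vertex 27.8 14.3 8.7
      vertex 24.0 4.3 8.7
    endloop
  endfacet
endsolid part

The G0 Z moves step by Δz≈2.9 mm. Every layer's G1 loop is the same polygon, so the solid is a straight extrusion of it from z=0 to z≈8.7. Closing with flat bottom and top caps and triangulating gives 28 facets — a regular 8-sided prism (a cylinder approximated with 8 flat sides), circumscribed radius ≈ 13.9 mm, height ≈ 8.7 mm.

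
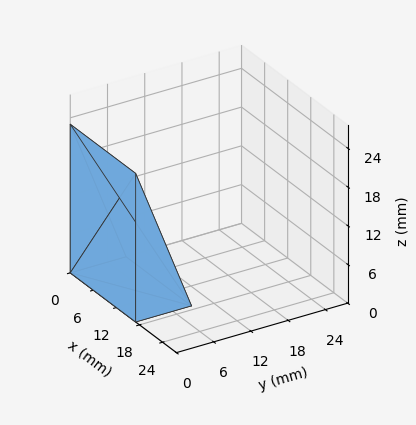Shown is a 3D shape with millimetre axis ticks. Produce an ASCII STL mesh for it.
Reading the render: the shape is a wedge (ramp): 17 × 9 mm base, rising to 23 mm along the y=0 edge and sloping linearly to z=0 at y=9 (dimensions read to the nearest mm from the axis ticks). For the STL, each face is triangulated and given an outward normal.

solid part
  facet normal 0.0000 0.0000 -1.0000
    outer loop
      vertex 17.000 9.000 0.000
      vertex 17.000 0.000 0.000
      vertex 0.000 0.000 0.000
    endloop
  endfacet
  facet normal 0.0000 0.0000 -1.0000
    outer loop
      vertex 0.000 9.000 0.000
      vertex 17.000 9.000 0.000
      vertex 0.000 0.000 0.000
    endloop
  endfacet
  facet normal 0.0000 -1.0000 0.0000
    outer loop
      vertex 0.000 0.000 0.000
      vertex 17.000 0.000 0.000
      vertex 17.000 0.000 23.000
    endloop
  endfacet
  facet normal 0.0000 -1.0000 0.0000
    outer loop
      vertex 0.000 0.000 0.000
      vertex 17.000 0.000 23.000
      vertex 0.000 0.000 23.000
    endloop
  endfacet
  facet normal 0.0000 0.9312 0.3644
    outer loop
      vertex 0.000 0.000 23.000
      vertex 17.000 0.000 23.000
      vertex 17.000 9.000 0.000
    endloop
  endfacet
  facet normal 0.0000 0.9312 0.3644
    outer loop
      vertex 0.000 0.000 23.000
      vertex 17.000 9.000 0.000
      vertex 0.000 9.000 0.000
    endloop
  endfacet
  facet normal -1.0000 0.0000 0.0000
    outer loop
      vertex 0.000 0.000 23.000
      vertex 0.000 9.000 0.000
      vertex 0.000 0.000 0.000
    endloop
  endfacet
  facet normal 1.0000 0.0000 0.0000
    outer loop
      vertex 17.000 0.000 0.000
      vertex 17.000 9.000 0.000
      vertex 17.000 0.000 23.000
    endloop
  endfacet
endsolid part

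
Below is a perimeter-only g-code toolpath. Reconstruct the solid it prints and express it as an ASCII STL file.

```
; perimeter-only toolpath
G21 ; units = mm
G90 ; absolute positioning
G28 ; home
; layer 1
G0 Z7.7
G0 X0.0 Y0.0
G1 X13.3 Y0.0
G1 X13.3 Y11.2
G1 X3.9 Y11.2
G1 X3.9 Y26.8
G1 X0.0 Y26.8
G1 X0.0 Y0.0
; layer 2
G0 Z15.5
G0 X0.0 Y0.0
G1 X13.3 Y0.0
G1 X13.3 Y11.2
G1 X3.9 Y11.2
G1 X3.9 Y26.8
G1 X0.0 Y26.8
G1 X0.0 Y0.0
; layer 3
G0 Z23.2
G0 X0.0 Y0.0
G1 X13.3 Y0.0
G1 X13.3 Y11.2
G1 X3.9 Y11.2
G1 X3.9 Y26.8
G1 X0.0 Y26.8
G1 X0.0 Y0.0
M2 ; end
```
solid part
  facet normal 0.0000 0.0000 -1.0000
    outer loop
      vertex 13.3 11.2 0.0
      vertex 13.3 0.0 0.0
      vertex 0.0 0.0 0.0
    endloop
  endfacet
  facet normal 0.0000 0.0000 -1.0000
    outer loop
      vertex 3.9 11.2 0.0
      vertex 13.3 11.2 0.0
      vertex 0.0 0.0 0.0
    endloop
  endfacet
  facet normal 0.0000 0.0000 -1.0000
    outer loop
      vertex 3.9 26.8 0.0
      vertex 3.9 11.2 0.0
      vertex 0.0 0.0 0.0
    endloop
  endfacet
  facet normal 0.0000 0.0000 -1.0000
    outer loop
      vertex 0.0 26.8 0.0
      vertex 3.9 26.8 0.0
      vertex 0.0 0.0 0.0
    endloop
  endfacet
  facet normal 0.0000 0.0000 1.0000
    outer loop
      vertex 0.0 0.0 23.2
      vertex 13.3 0.0 23.2
      vertex 13.3 11.2 23.2
    endloop
  endfacet
  facet normal 0.0000 0.0000 1.0000
    outer loop
      vertex 0.0 0.0 23.2
      vertex 13.3 11.2 23.2
      vertex 3.9 11.2 23.2
    endloop
  endfacet
  facet normal 0.0000 0.0000 1.0000
    outer loop
      vertex 0.0 0.0 23.2
      vertex 3.9 11.2 23.2
      vertex 3.9 26.8 23.2
    endloop
  endfacet
  facet normal 0.0000 0.0000 1.0000
    outer loop
      vertex 0.0 0.0 23.2
      vertex 3.9 26.8 23.2
      vertex 0.0 26.8 23.2
    endloop
  endfacet
  facet normal 0.0000 -1.0000 0.0000
    outer loop
      vertex 0.0 0.0 0.0
      vertex 13.3 0.0 0.0
      vertex 13.3 0.0 23.2
    endloop
  endfacet
  facet normal 0.0000 -1.0000 0.0000
    outer loop
      vertex 0.0 0.0 0.0
      vertex 13.3 0.0 23.2
      vertex 0.0 0.0 23.2
    endloop
  endfacet
  facet normal 1.0000 0.0000 0.0000
    outer loop
      vertex 13.3 0.0 0.0
      vertex 13.3 11.2 0.0
      vertex 13.3 11.2 23.2
    endloop
  endfacet
  facet normal 1.0000 0.0000 0.0000
    outer loop
      vertex 13.3 0.0 0.0
      vertex 13.3 11.2 23.2
      vertex 13.3 0.0 23.2
    endloop
  endfacet
  facet normal 0.0000 1.0000 0.0000
    outer loop
      vertex 13.3 11.2 0.0
      vertex 3.9 11.2 0.0
      vertex 3.9 11.2 23.2
    endloop
  endfacet
  facet normal 0.0000 1.0000 0.0000
    outer loop
      vertex 13.3 11.2 0.0
      vertex 3.9 11.2 23.2
      vertex 13.3 11.2 23.2
    endloop
  endfacet
  facet normal 1.0000 0.0000 0.0000
    outer loop
      vertex 3.9 11.2 0.0
      vertex 3.9 26.8 0.0
      vertex 3.9 26.8 23.2
    endloop
  endfacet
  facet normal 1.0000 0.0000 0.0000
    outer loop
      vertex 3.9 11.2 0.0
      vertex 3.9 26.8 23.2
      vertex 3.9 11.2 23.2
    endloop
  endfacet
  facet normal 0.0000 1.0000 0.0000
    outer loop
      vertex 3.9 26.8 0.0
      vertex 0.0 26.8 0.0
      vertex 0.0 26.8 23.2
    endloop
  endfacet
  facet normal 0.0000 1.0000 0.0000
    outer loop
      vertex 3.9 26.8 0.0
      vertex 0.0 26.8 23.2
      vertex 3.9 26.8 23.2
    endloop
  endfacet
  facet normal -1.0000 0.0000 0.0000
    outer loop
      vertex 0.0 26.8 0.0
      vertex 0.0 0.0 0.0
      vertex 0.0 0.0 23.2
    endloop
  endfacet
  facet normal -1.0000 0.0000 0.0000
    outer loop
      vertex 0.0 26.8 0.0
      vertex 0.0 0.0 23.2
      vertex 0.0 26.8 23.2
    endloop
  endfacet
endsolid part

The G0 Z moves step by Δz≈7.7 mm. Every layer's G1 loop is the same polygon, so the solid is a straight extrusion of it from z=0 to z≈23.2. Closing with flat bottom and top caps and triangulating gives 20 facets — an L-shaped prism: outer 13.3 × 26.8 mm, arm thicknesses ≈ 11.2 mm (horizontal) and 3.9 mm (vertical), extruded 23.2 mm in z.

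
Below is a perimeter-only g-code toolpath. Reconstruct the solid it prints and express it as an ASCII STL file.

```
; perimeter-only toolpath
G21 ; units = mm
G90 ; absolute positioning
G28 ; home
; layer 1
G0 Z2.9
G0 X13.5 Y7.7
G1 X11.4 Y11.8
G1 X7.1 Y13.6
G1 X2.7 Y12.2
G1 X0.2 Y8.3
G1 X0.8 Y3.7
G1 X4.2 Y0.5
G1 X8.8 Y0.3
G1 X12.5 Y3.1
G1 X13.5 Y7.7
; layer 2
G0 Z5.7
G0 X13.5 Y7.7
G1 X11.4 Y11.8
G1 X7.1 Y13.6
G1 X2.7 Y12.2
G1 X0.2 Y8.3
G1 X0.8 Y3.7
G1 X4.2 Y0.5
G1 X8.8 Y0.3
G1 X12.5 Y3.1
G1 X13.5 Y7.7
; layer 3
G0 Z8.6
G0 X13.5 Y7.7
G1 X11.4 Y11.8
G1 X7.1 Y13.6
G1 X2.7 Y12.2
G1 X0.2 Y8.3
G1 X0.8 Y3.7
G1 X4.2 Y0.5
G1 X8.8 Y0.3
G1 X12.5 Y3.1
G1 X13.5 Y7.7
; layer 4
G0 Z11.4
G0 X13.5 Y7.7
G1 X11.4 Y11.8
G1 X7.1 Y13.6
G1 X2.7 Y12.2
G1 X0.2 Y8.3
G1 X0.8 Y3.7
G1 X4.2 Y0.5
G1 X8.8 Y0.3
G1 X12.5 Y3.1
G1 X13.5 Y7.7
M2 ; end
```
solid part
  facet normal 0.0000 0.0000 -1.0000
    outer loop
      vertex 7.1 13.6 0.0
      vertex 11.4 11.8 0.0
      vertex 13.5 7.7 0.0
    endloop
  endfacet
  facet normal 0.0000 0.0000 -1.0000
    outer loop
      vertex 2.7 12.2 0.0
      vertex 7.1 13.6 0.0
      vertex 13.5 7.7 0.0
    endloop
  endfacet
  facet normal 0.0000 0.0000 -1.0000
    outer loop
      vertex 0.2 8.3 0.0
      vertex 2.7 12.2 0.0
      vertex 13.5 7.7 0.0
    endloop
  endfacet
  facet normal 0.0000 0.0000 -1.0000
    outer loop
      vertex 0.8 3.7 0.0
      vertex 0.2 8.3 0.0
      vertex 13.5 7.7 0.0
    endloop
  endfacet
  facet normal 0.0000 0.0000 -1.0000
    outer loop
      vertex 4.2 0.5 0.0
      vertex 0.8 3.7 0.0
      vertex 13.5 7.7 0.0
    endloop
  endfacet
  facet normal 0.0000 0.0000 -1.0000
    outer loop
      vertex 8.8 0.3 0.0
      vertex 4.2 0.5 0.0
      vertex 13.5 7.7 0.0
    endloop
  endfacet
  facet normal 0.0000 0.0000 -1.0000
    outer loop
      vertex 12.5 3.1 0.0
      vertex 8.8 0.3 0.0
      vertex 13.5 7.7 0.0
    endloop
  endfacet
  facet normal 0.0000 0.0000 1.0000
    outer loop
      vertex 13.5 7.7 11.4
      vertex 11.4 11.8 11.4
      vertex 7.1 13.6 11.4
    endloop
  endfacet
  facet normal 0.0000 0.0000 1.0000
    outer loop
      vertex 13.5 7.7 11.4
      vertex 7.1 13.6 11.4
      vertex 2.7 12.2 11.4
    endloop
  endfacet
  facet normal 0.0000 0.0000 1.0000
    outer loop
      vertex 13.5 7.7 11.4
      vertex 2.7 12.2 11.4
      vertex 0.2 8.3 11.4
    endloop
  endfacet
  facet normal 0.0000 0.0000 1.0000
    outer loop
      vertex 13.5 7.7 11.4
      vertex 0.2 8.3 11.4
      vertex 0.8 3.7 11.4
    endloop
  endfacet
  facet normal 0.0000 0.0000 1.0000
    outer loop
      vertex 13.5 7.7 11.4
      vertex 0.8 3.7 11.4
      vertex 4.2 0.5 11.4
    endloop
  endfacet
  facet normal 0.0000 0.0000 1.0000
    outer loop
      vertex 13.5 7.7 11.4
      vertex 4.2 0.5 11.4
      vertex 8.8 0.3 11.4
    endloop
  endfacet
  facet normal 0.0000 0.0000 1.0000
    outer loop
      vertex 13.5 7.7 11.4
      vertex 8.8 0.3 11.4
      vertex 12.5 3.1 11.4
    endloop
  endfacet
  facet normal 0.8900 0.4559 0.0000
    outer loop
      vertex 13.5 7.7 0.0
      vertex 11.4 11.8 0.0
      vertex 11.4 11.8 11.4
    endloop
  endfacet
  facet normal 0.8900 0.4559 0.0000
    outer loop
      vertex 13.5 7.7 0.0
      vertex 11.4 11.8 11.4
      vertex 13.5 7.7 11.4
    endloop
  endfacet
  facet normal 0.3861 0.9224 0.0000
    outer loop
      vertex 11.4 11.8 0.0
      vertex 7.1 13.6 0.0
      vertex 7.1 13.6 11.4
    endloop
  endfacet
  facet normal 0.3861 0.9224 0.0000
    outer loop
      vertex 11.4 11.8 0.0
      vertex 7.1 13.6 11.4
      vertex 11.4 11.8 11.4
    endloop
  endfacet
  facet normal -0.3032 0.9529 0.0000
    outer loop
      vertex 7.1 13.6 0.0
      vertex 2.7 12.2 0.0
      vertex 2.7 12.2 11.4
    endloop
  endfacet
  facet normal -0.3032 0.9529 0.0000
    outer loop
      vertex 7.1 13.6 0.0
      vertex 2.7 12.2 11.4
      vertex 7.1 13.6 11.4
    endloop
  endfacet
  facet normal -0.8419 0.5397 0.0000
    outer loop
      vertex 2.7 12.2 0.0
      vertex 0.2 8.3 0.0
      vertex 0.2 8.3 11.4
    endloop
  endfacet
  facet normal -0.8419 0.5397 0.0000
    outer loop
      vertex 2.7 12.2 0.0
      vertex 0.2 8.3 11.4
      vertex 2.7 12.2 11.4
    endloop
  endfacet
  facet normal -0.9916 -0.1293 0.0000
    outer loop
      vertex 0.2 8.3 0.0
      vertex 0.8 3.7 0.0
      vertex 0.8 3.7 11.4
    endloop
  endfacet
  facet normal -0.9916 -0.1293 0.0000
    outer loop
      vertex 0.2 8.3 0.0
      vertex 0.8 3.7 11.4
      vertex 0.2 8.3 11.4
    endloop
  endfacet
  facet normal -0.6854 -0.7282 0.0000
    outer loop
      vertex 0.8 3.7 0.0
      vertex 4.2 0.5 0.0
      vertex 4.2 0.5 11.4
    endloop
  endfacet
  facet normal -0.6854 -0.7282 0.0000
    outer loop
      vertex 0.8 3.7 0.0
      vertex 4.2 0.5 11.4
      vertex 0.8 3.7 11.4
    endloop
  endfacet
  facet normal -0.0434 -0.9991 0.0000
    outer loop
      vertex 4.2 0.5 0.0
      vertex 8.8 0.3 0.0
      vertex 8.8 0.3 11.4
    endloop
  endfacet
  facet normal -0.0434 -0.9991 0.0000
    outer loop
      vertex 4.2 0.5 0.0
      vertex 8.8 0.3 11.4
      vertex 4.2 0.5 11.4
    endloop
  endfacet
  facet normal 0.6034 -0.7974 0.0000
    outer loop
      vertex 8.8 0.3 0.0
      vertex 12.5 3.1 0.0
      vertex 12.5 3.1 11.4
    endloop
  endfacet
  facet normal 0.6034 -0.7974 0.0000
    outer loop
      vertex 8.8 0.3 0.0
      vertex 12.5 3.1 11.4
      vertex 8.8 0.3 11.4
    endloop
  endfacet
  facet normal 0.9772 -0.2124 0.0000
    outer loop
      vertex 12.5 3.1 0.0
      vertex 13.5 7.7 0.0
      vertex 13.5 7.7 11.4
    endloop
  endfacet
  facet normal 0.9772 -0.2124 0.0000
    outer loop
      vertex 12.5 3.1 0.0
      vertex 13.5 7.7 11.4
      vertex 12.5 3.1 11.4
    endloop
  endfacet
endsolid part

The G0 Z moves step by Δz≈2.9 mm. Every layer's G1 loop is the same polygon, so the solid is a straight extrusion of it from z=0 to z≈11.4. Closing with flat bottom and top caps and triangulating gives 32 facets — a regular 9-sided prism (a cylinder approximated with 9 flat sides), circumscribed radius ≈ 6.8 mm, height ≈ 11.4 mm.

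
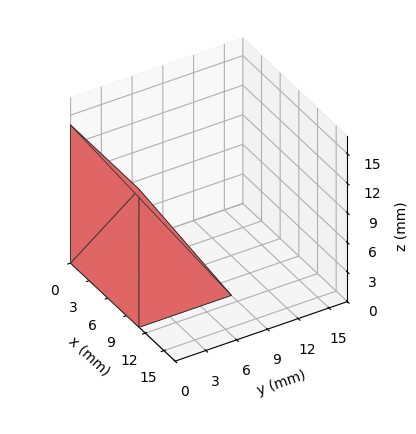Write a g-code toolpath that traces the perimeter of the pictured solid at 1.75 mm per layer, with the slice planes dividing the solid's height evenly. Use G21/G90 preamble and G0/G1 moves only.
Reading the render: the shape is a wedge (ramp): 11 × 9 mm base, rising to 14 mm along the y=0 edge and sloping linearly to z=0 at y=9 (dimensions read to the nearest mm from the axis ticks). For the g-code, the solid's height is divided into equal slices at the stated Δz and each level perimeter traced with G1 moves after a G0 lift.

; perimeter-only toolpath
G21 ; units = mm
G90 ; absolute positioning
G28 ; home
; layer 1
G0 Z1.75
G0 X0.00 Y0.00
G1 X11.00 Y0.00
G1 X11.00 Y7.88
G1 X0.00 Y7.88
G1 X0.00 Y0.00
; layer 2
G0 Z3.50
G0 X0.00 Y0.00
G1 X11.00 Y0.00
G1 X11.00 Y6.75
G1 X0.00 Y6.75
G1 X0.00 Y0.00
; layer 3
G0 Z5.25
G0 X0.00 Y0.00
G1 X11.00 Y0.00
G1 X11.00 Y5.62
G1 X0.00 Y5.62
G1 X0.00 Y0.00
; layer 4
G0 Z7.00
G0 X0.00 Y0.00
G1 X11.00 Y0.00
G1 X11.00 Y4.50
G1 X0.00 Y4.50
G1 X0.00 Y0.00
; layer 5
G0 Z8.75
G0 X0.00 Y0.00
G1 X11.00 Y0.00
G1 X11.00 Y3.38
G1 X0.00 Y3.38
G1 X0.00 Y0.00
; layer 6
G0 Z10.50
G0 X0.00 Y0.00
G1 X11.00 Y0.00
G1 X11.00 Y2.25
G1 X0.00 Y2.25
G1 X0.00 Y0.00
; layer 7
G0 Z12.25
G0 X0.00 Y0.00
G1 X11.00 Y0.00
G1 X11.00 Y1.12
G1 X0.00 Y1.12
G1 X0.00 Y0.00
M2 ; end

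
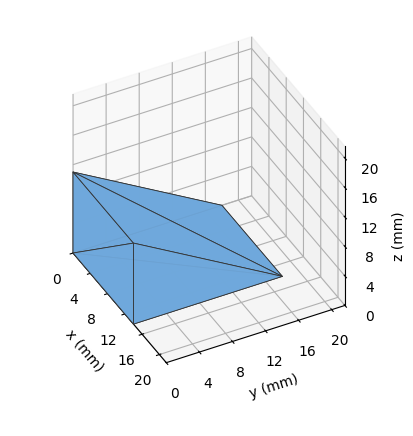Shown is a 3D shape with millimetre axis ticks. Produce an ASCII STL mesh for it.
Reading the render: the shape is a wedge (ramp): 14 × 18 mm base, rising to 11 mm along the y=0 edge and sloping linearly to z=0 at y=18 (dimensions read to the nearest mm from the axis ticks). For the STL, each face is triangulated and given an outward normal.

solid part
  facet normal 0.0000 0.0000 -1.0000
    outer loop
      vertex 14.0 18.0 0.0
      vertex 14.0 0.0 0.0
      vertex 0.0 0.0 0.0
    endloop
  endfacet
  facet normal 0.0000 0.0000 -1.0000
    outer loop
      vertex 0.0 18.0 0.0
      vertex 14.0 18.0 0.0
      vertex 0.0 0.0 0.0
    endloop
  endfacet
  facet normal 0.0000 -1.0000 0.0000
    outer loop
      vertex 0.0 0.0 0.0
      vertex 14.0 0.0 0.0
      vertex 14.0 0.0 11.0
    endloop
  endfacet
  facet normal 0.0000 -1.0000 0.0000
    outer loop
      vertex 0.0 0.0 0.0
      vertex 14.0 0.0 11.0
      vertex 0.0 0.0 11.0
    endloop
  endfacet
  facet normal 0.0000 0.5215 0.8533
    outer loop
      vertex 0.0 0.0 11.0
      vertex 14.0 0.0 11.0
      vertex 14.0 18.0 0.0
    endloop
  endfacet
  facet normal 0.0000 0.5215 0.8533
    outer loop
      vertex 0.0 0.0 11.0
      vertex 14.0 18.0 0.0
      vertex 0.0 18.0 0.0
    endloop
  endfacet
  facet normal -1.0000 0.0000 0.0000
    outer loop
      vertex 0.0 0.0 11.0
      vertex 0.0 18.0 0.0
      vertex 0.0 0.0 0.0
    endloop
  endfacet
  facet normal 1.0000 0.0000 0.0000
    outer loop
      vertex 14.0 0.0 0.0
      vertex 14.0 18.0 0.0
      vertex 14.0 0.0 11.0
    endloop
  endfacet
endsolid part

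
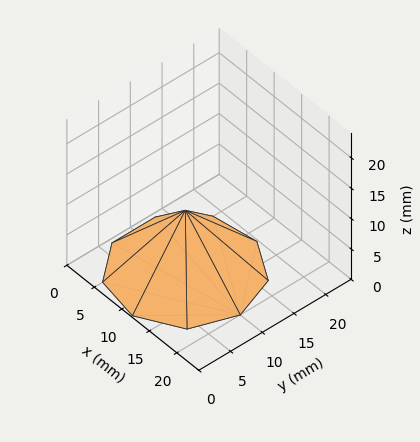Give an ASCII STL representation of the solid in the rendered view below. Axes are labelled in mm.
Reading the render: the shape is a regular 9-sided pyramid, base circumscribed radius ≈ 10 mm, apex at z ≈ 10 mm (dimensions read to the nearest mm from the axis ticks). For the STL, each face is triangulated and given an outward normal.

solid part
  facet normal 0.0000 0.0000 -1.0000
    outer loop
      vertex 11.7 19.8 0.0
      vertex 17.7 16.4 0.0
      vertex 20.0 10.0 0.0
    endloop
  endfacet
  facet normal 0.0000 0.0000 -1.0000
    outer loop
      vertex 5.0 18.7 0.0
      vertex 11.7 19.8 0.0
      vertex 20.0 10.0 0.0
    endloop
  endfacet
  facet normal 0.0000 0.0000 -1.0000
    outer loop
      vertex 0.6 13.4 0.0
      vertex 5.0 18.7 0.0
      vertex 20.0 10.0 0.0
    endloop
  endfacet
  facet normal 0.0000 0.0000 -1.0000
    outer loop
      vertex 0.6 6.6 0.0
      vertex 0.6 13.4 0.0
      vertex 20.0 10.0 0.0
    endloop
  endfacet
  facet normal 0.0000 0.0000 -1.0000
    outer loop
      vertex 5.0 1.3 0.0
      vertex 0.6 6.6 0.0
      vertex 20.0 10.0 0.0
    endloop
  endfacet
  facet normal 0.0000 0.0000 -1.0000
    outer loop
      vertex 11.7 0.2 0.0
      vertex 5.0 1.3 0.0
      vertex 20.0 10.0 0.0
    endloop
  endfacet
  facet normal 0.0000 0.0000 -1.0000
    outer loop
      vertex 17.7 3.6 0.0
      vertex 11.7 0.2 0.0
      vertex 20.0 10.0 0.0
    endloop
  endfacet
  facet normal 0.6853 0.2463 0.6853
    outer loop
      vertex 20.0 10.0 0.0
      vertex 17.7 16.4 0.0
      vertex 10.0 10.0 10.0
    endloop
  endfacet
  facet normal 0.3599 0.6351 0.6835
    outer loop
      vertex 17.7 16.4 0.0
      vertex 11.7 19.8 0.0
      vertex 10.0 10.0 10.0
    endloop
  endfacet
  facet normal -0.1181 0.7192 0.6847
    outer loop
      vertex 11.7 19.8 0.0
      vertex 5.0 18.7 0.0
      vertex 10.0 10.0 10.0
    endloop
  endfacet
  facet normal -0.5605 0.4653 0.6851
    outer loop
      vertex 5.0 18.7 0.0
      vertex 0.6 13.4 0.0
      vertex 10.0 10.0 10.0
    endloop
  endfacet
  facet normal -0.7286 0.0000 0.6849
    outer loop
      vertex 0.6 13.4 0.0
      vertex 0.6 6.6 0.0
      vertex 10.0 10.0 10.0
    endloop
  endfacet
  facet normal -0.5605 -0.4653 0.6851
    outer loop
      vertex 0.6 6.6 0.0
      vertex 5.0 1.3 0.0
      vertex 10.0 10.0 10.0
    endloop
  endfacet
  facet normal -0.1181 -0.7192 0.6847
    outer loop
      vertex 5.0 1.3 0.0
      vertex 11.7 0.2 0.0
      vertex 10.0 10.0 10.0
    endloop
  endfacet
  facet normal 0.3599 -0.6351 0.6835
    outer loop
      vertex 11.7 0.2 0.0
      vertex 17.7 3.6 0.0
      vertex 10.0 10.0 10.0
    endloop
  endfacet
  facet normal 0.6853 -0.2463 0.6853
    outer loop
      vertex 17.7 3.6 0.0
      vertex 20.0 10.0 0.0
      vertex 10.0 10.0 10.0
    endloop
  endfacet
endsolid part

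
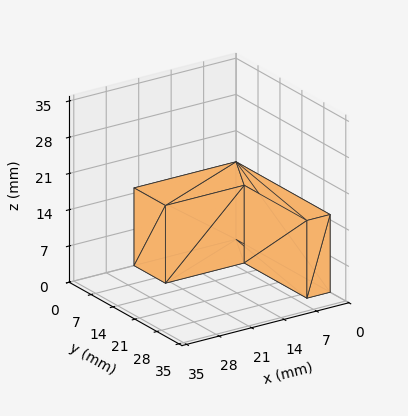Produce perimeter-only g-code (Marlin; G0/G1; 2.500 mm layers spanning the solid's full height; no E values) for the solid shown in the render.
Reading the render: the shape is an L-shaped prism: outer 22 × 30 mm, arm thicknesses ≈ 10 mm (horizontal) and 5 mm (vertical), extruded 15 mm in z (dimensions read to the nearest mm from the axis ticks). For the g-code, the solid's height is divided into equal slices at the stated Δz and each level perimeter traced with G1 moves after a G0 lift.

; perimeter-only toolpath
G21 ; units = mm
G90 ; absolute positioning
G28 ; home
; layer 1
G0 Z2.500
G0 X0.000 Y0.000
G1 X22.000 Y0.000
G1 X22.000 Y10.000
G1 X5.000 Y10.000
G1 X5.000 Y30.000
G1 X0.000 Y30.000
G1 X0.000 Y0.000
; layer 2
G0 Z5.000
G0 X0.000 Y0.000
G1 X22.000 Y0.000
G1 X22.000 Y10.000
G1 X5.000 Y10.000
G1 X5.000 Y30.000
G1 X0.000 Y30.000
G1 X0.000 Y0.000
; layer 3
G0 Z7.500
G0 X0.000 Y0.000
G1 X22.000 Y0.000
G1 X22.000 Y10.000
G1 X5.000 Y10.000
G1 X5.000 Y30.000
G1 X0.000 Y30.000
G1 X0.000 Y0.000
; layer 4
G0 Z10.000
G0 X0.000 Y0.000
G1 X22.000 Y0.000
G1 X22.000 Y10.000
G1 X5.000 Y10.000
G1 X5.000 Y30.000
G1 X0.000 Y30.000
G1 X0.000 Y0.000
; layer 5
G0 Z12.500
G0 X0.000 Y0.000
G1 X22.000 Y0.000
G1 X22.000 Y10.000
G1 X5.000 Y10.000
G1 X5.000 Y30.000
G1 X0.000 Y30.000
G1 X0.000 Y0.000
; layer 6
G0 Z15.000
G0 X0.000 Y0.000
G1 X22.000 Y0.000
G1 X22.000 Y10.000
G1 X5.000 Y10.000
G1 X5.000 Y30.000
G1 X0.000 Y30.000
G1 X0.000 Y0.000
M2 ; end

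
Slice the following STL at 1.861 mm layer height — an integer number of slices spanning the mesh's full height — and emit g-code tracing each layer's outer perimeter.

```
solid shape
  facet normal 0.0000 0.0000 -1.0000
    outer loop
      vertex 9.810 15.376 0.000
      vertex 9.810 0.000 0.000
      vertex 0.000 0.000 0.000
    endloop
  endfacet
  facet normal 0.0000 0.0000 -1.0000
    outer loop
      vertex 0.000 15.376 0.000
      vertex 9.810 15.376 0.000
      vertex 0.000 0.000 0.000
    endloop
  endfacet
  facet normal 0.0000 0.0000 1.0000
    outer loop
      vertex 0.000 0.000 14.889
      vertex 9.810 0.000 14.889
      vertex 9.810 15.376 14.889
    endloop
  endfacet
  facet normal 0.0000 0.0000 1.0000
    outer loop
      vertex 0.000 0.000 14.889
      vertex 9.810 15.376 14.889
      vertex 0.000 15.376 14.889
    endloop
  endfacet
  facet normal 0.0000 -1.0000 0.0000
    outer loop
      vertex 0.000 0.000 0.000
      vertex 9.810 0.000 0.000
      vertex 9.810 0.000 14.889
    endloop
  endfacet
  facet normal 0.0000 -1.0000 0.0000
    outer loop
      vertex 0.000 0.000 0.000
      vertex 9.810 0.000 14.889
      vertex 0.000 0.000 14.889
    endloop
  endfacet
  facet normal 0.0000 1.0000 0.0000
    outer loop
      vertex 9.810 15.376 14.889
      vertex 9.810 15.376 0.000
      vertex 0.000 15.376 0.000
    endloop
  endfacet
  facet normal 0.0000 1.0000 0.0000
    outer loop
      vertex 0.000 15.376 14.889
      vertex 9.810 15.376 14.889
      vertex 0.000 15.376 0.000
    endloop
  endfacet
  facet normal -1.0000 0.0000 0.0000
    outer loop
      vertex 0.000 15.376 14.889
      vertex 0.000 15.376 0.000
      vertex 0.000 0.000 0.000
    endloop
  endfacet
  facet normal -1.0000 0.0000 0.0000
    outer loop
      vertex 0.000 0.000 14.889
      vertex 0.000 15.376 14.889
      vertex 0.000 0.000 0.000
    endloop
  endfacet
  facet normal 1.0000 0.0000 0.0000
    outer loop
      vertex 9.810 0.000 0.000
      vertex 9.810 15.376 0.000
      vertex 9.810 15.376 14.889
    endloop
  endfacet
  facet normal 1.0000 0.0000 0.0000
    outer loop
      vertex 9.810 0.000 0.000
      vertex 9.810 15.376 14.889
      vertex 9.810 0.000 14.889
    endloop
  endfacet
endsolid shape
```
; perimeter-only toolpath
G21 ; units = mm
G90 ; absolute positioning
G28 ; home
; layer 1
G0 Z1.861
G0 X0.000 Y0.000
G1 X9.810 Y0.000
G1 X9.810 Y15.376
G1 X0.000 Y15.376
G1 X0.000 Y0.000
; layer 2
G0 Z3.722
G0 X0.000 Y0.000
G1 X9.810 Y0.000
G1 X9.810 Y15.376
G1 X0.000 Y15.376
G1 X0.000 Y0.000
; layer 3
G0 Z5.583
G0 X0.000 Y0.000
G1 X9.810 Y0.000
G1 X9.810 Y15.376
G1 X0.000 Y15.376
G1 X0.000 Y0.000
; layer 4
G0 Z7.444
G0 X0.000 Y0.000
G1 X9.810 Y0.000
G1 X9.810 Y15.376
G1 X0.000 Y15.376
G1 X0.000 Y0.000
; layer 5
G0 Z9.306
G0 X0.000 Y0.000
G1 X9.810 Y0.000
G1 X9.810 Y15.376
G1 X0.000 Y15.376
G1 X0.000 Y0.000
; layer 6
G0 Z11.167
G0 X0.000 Y0.000
G1 X9.810 Y0.000
G1 X9.810 Y15.376
G1 X0.000 Y15.376
G1 X0.000 Y0.000
; layer 7
G0 Z13.028
G0 X0.000 Y0.000
G1 X9.810 Y0.000
G1 X9.810 Y15.376
G1 X0.000 Y15.376
G1 X0.000 Y0.000
; layer 8
G0 Z14.889
G0 X0.000 Y0.000
G1 X9.810 Y0.000
G1 X9.810 Y15.376
G1 X0.000 Y15.376
G1 X0.000 Y0.000
M2 ; end

The solid is a rectangular box, roughly 9.81 × 15.4 mm footprint and 14.9 mm tall. Slicing at Δz = 1.861 mm — 8 equal slices spanning the solid's height, so layer i sits at z = i·h/8 — gives 8 non-empty perimeters. Each is a 4-segment closed polygon; G0 lifts to the layer z and rapids to the start vertex, then G1 traces the edges.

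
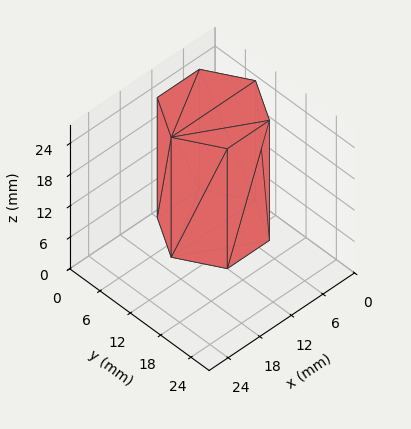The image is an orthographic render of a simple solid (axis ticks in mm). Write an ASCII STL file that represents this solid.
Reading the render: the shape is a regular 6-sided prism (a cylinder approximated with 6 flat sides), circumscribed radius ≈ 8 mm, height ≈ 23 mm (dimensions read to the nearest mm from the axis ticks). For the STL, each face is triangulated and given an outward normal.

solid part
  facet normal 0.0000 0.0000 -1.0000
    outer loop
      vertex 4.000 14.928 0.000
      vertex 12.000 14.928 0.000
      vertex 16.000 8.000 0.000
    endloop
  endfacet
  facet normal 0.0000 0.0000 -1.0000
    outer loop
      vertex 0.000 8.000 0.000
      vertex 4.000 14.928 0.000
      vertex 16.000 8.000 0.000
    endloop
  endfacet
  facet normal 0.0000 0.0000 -1.0000
    outer loop
      vertex 4.000 1.072 0.000
      vertex 0.000 8.000 0.000
      vertex 16.000 8.000 0.000
    endloop
  endfacet
  facet normal 0.0000 0.0000 -1.0000
    outer loop
      vertex 12.000 1.072 0.000
      vertex 4.000 1.072 0.000
      vertex 16.000 8.000 0.000
    endloop
  endfacet
  facet normal 0.0000 0.0000 1.0000
    outer loop
      vertex 16.000 8.000 23.000
      vertex 12.000 14.928 23.000
      vertex 4.000 14.928 23.000
    endloop
  endfacet
  facet normal 0.0000 0.0000 1.0000
    outer loop
      vertex 16.000 8.000 23.000
      vertex 4.000 14.928 23.000
      vertex 0.000 8.000 23.000
    endloop
  endfacet
  facet normal 0.0000 0.0000 1.0000
    outer loop
      vertex 16.000 8.000 23.000
      vertex 0.000 8.000 23.000
      vertex 4.000 1.072 23.000
    endloop
  endfacet
  facet normal 0.0000 0.0000 1.0000
    outer loop
      vertex 16.000 8.000 23.000
      vertex 4.000 1.072 23.000
      vertex 12.000 1.072 23.000
    endloop
  endfacet
  facet normal 0.8660 0.5000 0.0000
    outer loop
      vertex 16.000 8.000 0.000
      vertex 12.000 14.928 0.000
      vertex 12.000 14.928 23.000
    endloop
  endfacet
  facet normal 0.8660 0.5000 0.0000
    outer loop
      vertex 16.000 8.000 0.000
      vertex 12.000 14.928 23.000
      vertex 16.000 8.000 23.000
    endloop
  endfacet
  facet normal 0.0000 1.0000 0.0000
    outer loop
      vertex 12.000 14.928 0.000
      vertex 4.000 14.928 0.000
      vertex 4.000 14.928 23.000
    endloop
  endfacet
  facet normal 0.0000 1.0000 0.0000
    outer loop
      vertex 12.000 14.928 0.000
      vertex 4.000 14.928 23.000
      vertex 12.000 14.928 23.000
    endloop
  endfacet
  facet normal -0.8660 0.5000 0.0000
    outer loop
      vertex 4.000 14.928 0.000
      vertex 0.000 8.000 0.000
      vertex 0.000 8.000 23.000
    endloop
  endfacet
  facet normal -0.8660 0.5000 0.0000
    outer loop
      vertex 4.000 14.928 0.000
      vertex 0.000 8.000 23.000
      vertex 4.000 14.928 23.000
    endloop
  endfacet
  facet normal -0.8660 -0.5000 0.0000
    outer loop
      vertex 0.000 8.000 0.000
      vertex 4.000 1.072 0.000
      vertex 4.000 1.072 23.000
    endloop
  endfacet
  facet normal -0.8660 -0.5000 0.0000
    outer loop
      vertex 0.000 8.000 0.000
      vertex 4.000 1.072 23.000
      vertex 0.000 8.000 23.000
    endloop
  endfacet
  facet normal 0.0000 -1.0000 0.0000
    outer loop
      vertex 4.000 1.072 0.000
      vertex 12.000 1.072 0.000
      vertex 12.000 1.072 23.000
    endloop
  endfacet
  facet normal 0.0000 -1.0000 0.0000
    outer loop
      vertex 4.000 1.072 0.000
      vertex 12.000 1.072 23.000
      vertex 4.000 1.072 23.000
    endloop
  endfacet
  facet normal 0.8660 -0.5000 0.0000
    outer loop
      vertex 12.000 1.072 0.000
      vertex 16.000 8.000 0.000
      vertex 16.000 8.000 23.000
    endloop
  endfacet
  facet normal 0.8660 -0.5000 0.0000
    outer loop
      vertex 12.000 1.072 0.000
      vertex 16.000 8.000 23.000
      vertex 12.000 1.072 23.000
    endloop
  endfacet
endsolid part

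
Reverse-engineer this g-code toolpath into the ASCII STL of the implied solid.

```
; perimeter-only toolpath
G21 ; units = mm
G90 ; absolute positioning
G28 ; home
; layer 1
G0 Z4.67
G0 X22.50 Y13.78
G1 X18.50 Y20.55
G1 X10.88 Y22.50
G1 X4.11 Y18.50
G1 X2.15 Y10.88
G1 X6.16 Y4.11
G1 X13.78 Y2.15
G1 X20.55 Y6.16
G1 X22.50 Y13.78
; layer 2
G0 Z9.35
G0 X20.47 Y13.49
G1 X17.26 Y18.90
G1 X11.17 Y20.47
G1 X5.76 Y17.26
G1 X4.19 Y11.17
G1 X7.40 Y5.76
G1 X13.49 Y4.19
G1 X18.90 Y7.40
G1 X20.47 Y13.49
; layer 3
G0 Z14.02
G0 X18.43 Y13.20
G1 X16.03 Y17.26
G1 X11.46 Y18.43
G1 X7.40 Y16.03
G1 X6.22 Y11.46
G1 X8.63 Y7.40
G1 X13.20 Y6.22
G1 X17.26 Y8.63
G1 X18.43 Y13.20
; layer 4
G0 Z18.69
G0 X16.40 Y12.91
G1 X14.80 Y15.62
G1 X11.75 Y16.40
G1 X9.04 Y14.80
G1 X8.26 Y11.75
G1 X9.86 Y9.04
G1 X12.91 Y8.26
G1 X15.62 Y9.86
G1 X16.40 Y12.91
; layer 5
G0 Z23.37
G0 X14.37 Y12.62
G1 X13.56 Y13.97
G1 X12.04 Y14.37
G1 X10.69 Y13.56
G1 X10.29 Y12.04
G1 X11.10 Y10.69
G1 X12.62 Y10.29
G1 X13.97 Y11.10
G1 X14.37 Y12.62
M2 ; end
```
solid part
  facet normal 0.0000 0.0000 -1.0000
    outer loop
      vertex 10.59 24.54 0.00
      vertex 19.73 22.19 0.00
      vertex 24.54 14.07 0.00
    endloop
  endfacet
  facet normal 0.0000 0.0000 -1.0000
    outer loop
      vertex 2.47 19.73 0.00
      vertex 10.59 24.54 0.00
      vertex 24.54 14.07 0.00
    endloop
  endfacet
  facet normal 0.0000 0.0000 -1.0000
    outer loop
      vertex 0.12 10.59 0.00
      vertex 2.47 19.73 0.00
      vertex 24.54 14.07 0.00
    endloop
  endfacet
  facet normal 0.0000 0.0000 -1.0000
    outer loop
      vertex 4.93 2.47 0.00
      vertex 0.12 10.59 0.00
      vertex 24.54 14.07 0.00
    endloop
  endfacet
  facet normal 0.0000 0.0000 -1.0000
    outer loop
      vertex 14.07 0.12 0.00
      vertex 4.93 2.47 0.00
      vertex 24.54 14.07 0.00
    endloop
  endfacet
  facet normal 0.0000 0.0000 -1.0000
    outer loop
      vertex 22.19 4.93 0.00
      vertex 14.07 0.12 0.00
      vertex 24.54 14.07 0.00
    endloop
  endfacet
  facet normal 0.7971 0.4722 0.3764
    outer loop
      vertex 24.54 14.07 0.00
      vertex 19.73 22.19 0.00
      vertex 12.33 12.33 28.04
    endloop
  endfacet
  facet normal 0.2307 0.8973 0.3764
    outer loop
      vertex 19.73 22.19 0.00
      vertex 10.59 24.54 0.00
      vertex 12.33 12.33 28.04
    endloop
  endfacet
  facet normal -0.4722 0.7971 0.3764
    outer loop
      vertex 10.59 24.54 0.00
      vertex 2.47 19.73 0.00
      vertex 12.33 12.33 28.04
    endloop
  endfacet
  facet normal -0.8973 0.2307 0.3764
    outer loop
      vertex 2.47 19.73 0.00
      vertex 0.12 10.59 0.00
      vertex 12.33 12.33 28.04
    endloop
  endfacet
  facet normal -0.7971 -0.4722 0.3764
    outer loop
      vertex 0.12 10.59 0.00
      vertex 4.93 2.47 0.00
      vertex 12.33 12.33 28.04
    endloop
  endfacet
  facet normal -0.2307 -0.8973 0.3764
    outer loop
      vertex 4.93 2.47 0.00
      vertex 14.07 0.12 0.00
      vertex 12.33 12.33 28.04
    endloop
  endfacet
  facet normal 0.4722 -0.7971 0.3764
    outer loop
      vertex 14.07 0.12 0.00
      vertex 22.19 4.93 0.00
      vertex 12.33 12.33 28.04
    endloop
  endfacet
  facet normal 0.8973 -0.2307 0.3764
    outer loop
      vertex 22.19 4.93 0.00
      vertex 24.54 14.07 0.00
      vertex 12.33 12.33 28.04
    endloop
  endfacet
endsolid part

The G0 Z moves step by Δz≈4.67 mm. The G1 loops shrink linearly with z, so the solid tapers from its base footprint up to z≈28. Closing with a flat bottom cap and the tapered top and triangulating gives 14 facets — a regular 8-sided pyramid, base circumscribed radius ≈ 12.3 mm, apex at z ≈ 28 mm.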